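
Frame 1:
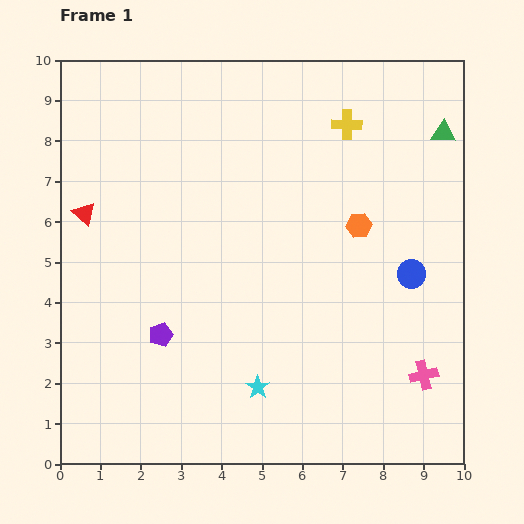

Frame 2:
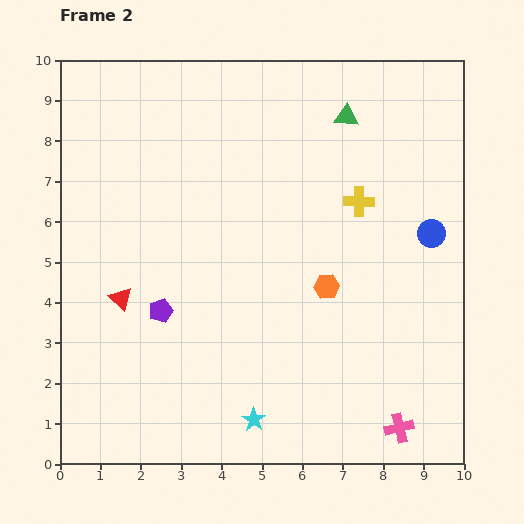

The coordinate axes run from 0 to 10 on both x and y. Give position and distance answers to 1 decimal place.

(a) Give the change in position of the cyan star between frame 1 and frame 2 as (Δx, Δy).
(-0.1, -0.8)

The cyan star was at (4.9, 1.9) in frame 1 and (4.8, 1.1) in frame 2.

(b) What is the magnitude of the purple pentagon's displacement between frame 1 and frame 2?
0.6

The purple pentagon moved from (2.5, 3.2) to (2.5, 3.8), a distance of √(0.0² + 0.6²) ≈ 0.6.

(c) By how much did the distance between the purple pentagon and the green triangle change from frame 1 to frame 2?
-2.0

Distance in frame 1: 8.6. Distance in frame 2: 6.6.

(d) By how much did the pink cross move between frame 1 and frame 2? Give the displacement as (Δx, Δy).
(-0.6, -1.3)

The pink cross was at (9.0, 2.2) in frame 1 and (8.4, 0.9) in frame 2.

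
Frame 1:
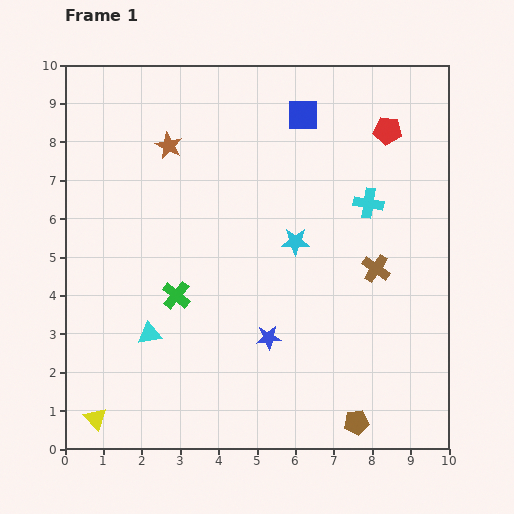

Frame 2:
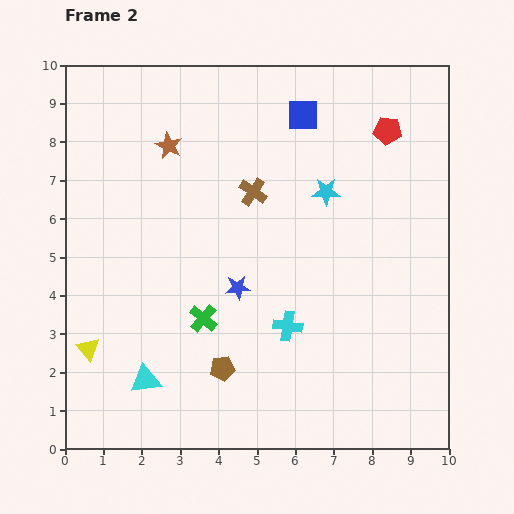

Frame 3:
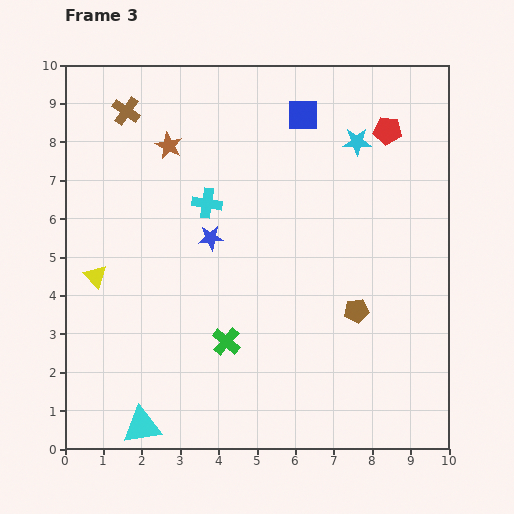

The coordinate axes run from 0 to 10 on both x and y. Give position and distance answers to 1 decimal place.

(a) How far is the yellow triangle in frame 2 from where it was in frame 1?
1.8

The yellow triangle moved from (0.8, 0.8) to (0.6, 2.6), a distance of √(0.2² + 1.8²) ≈ 1.8.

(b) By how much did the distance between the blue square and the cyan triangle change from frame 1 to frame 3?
+2.1

Distance in frame 1: 7.0. Distance in frame 3: 9.1.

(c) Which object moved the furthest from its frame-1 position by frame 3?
the brown cross

(moved 7.7; next 4.2)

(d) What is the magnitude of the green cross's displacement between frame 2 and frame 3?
0.8

The green cross moved from (3.6, 3.4) to (4.2, 2.8), a distance of √(0.6² + 0.6²) ≈ 0.8.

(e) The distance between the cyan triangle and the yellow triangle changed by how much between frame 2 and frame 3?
+2.4

Distance in frame 2: 1.7. Distance in frame 3: 4.1.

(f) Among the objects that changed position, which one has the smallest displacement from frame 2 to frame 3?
the green cross

(moved 0.8)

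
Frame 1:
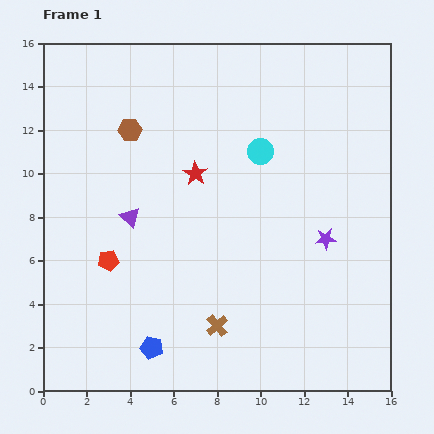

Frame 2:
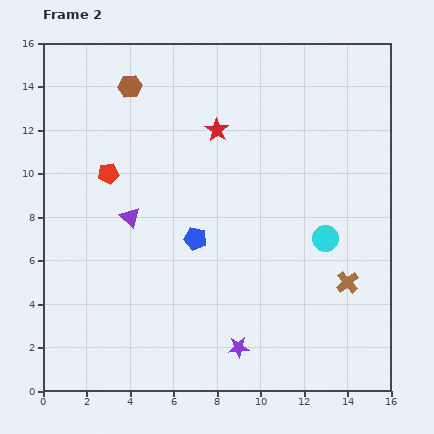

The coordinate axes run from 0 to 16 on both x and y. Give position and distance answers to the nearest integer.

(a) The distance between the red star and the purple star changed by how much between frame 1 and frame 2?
+3

Distance in frame 1: 7. Distance in frame 2: 10.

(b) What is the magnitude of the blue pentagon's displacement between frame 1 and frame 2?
5

The blue pentagon moved from (5, 2) to (7, 7), a distance of √(2² + 5²) ≈ 5.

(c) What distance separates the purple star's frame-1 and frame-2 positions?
6

The purple star moved from (13, 7) to (9, 2), a distance of √(4² + 5²) ≈ 6.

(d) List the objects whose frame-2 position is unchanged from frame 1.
the purple triangle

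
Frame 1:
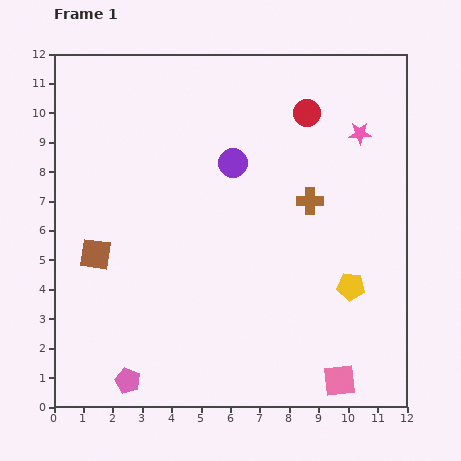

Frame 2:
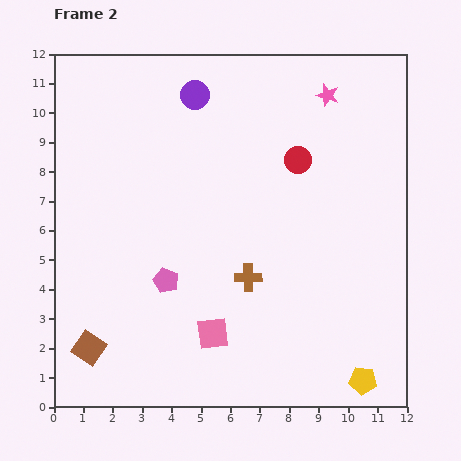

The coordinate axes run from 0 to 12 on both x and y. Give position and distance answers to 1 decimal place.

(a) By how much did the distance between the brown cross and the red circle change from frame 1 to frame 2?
+1.3

Distance in frame 1: 3.0. Distance in frame 2: 4.3.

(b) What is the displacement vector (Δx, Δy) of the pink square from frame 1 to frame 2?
(-4.3, 1.6)

The pink square was at (9.7, 0.9) in frame 1 and (5.4, 2.5) in frame 2.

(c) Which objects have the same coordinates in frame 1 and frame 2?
none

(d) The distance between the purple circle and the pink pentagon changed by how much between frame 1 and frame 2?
-1.8

Distance in frame 1: 8.2. Distance in frame 2: 6.4.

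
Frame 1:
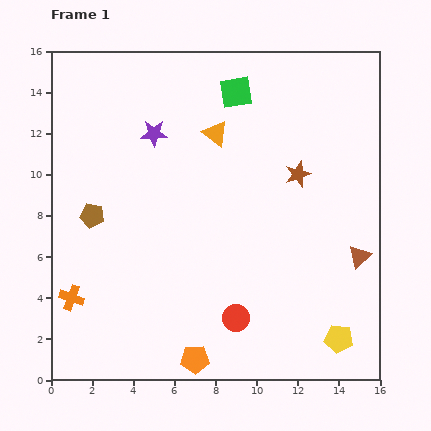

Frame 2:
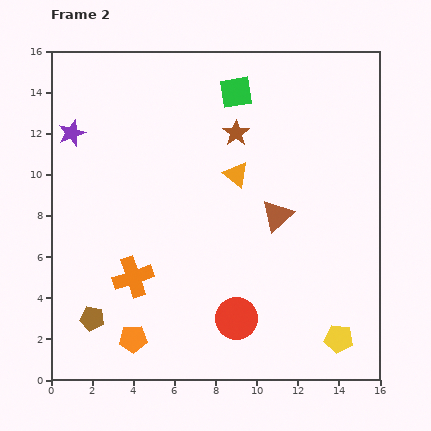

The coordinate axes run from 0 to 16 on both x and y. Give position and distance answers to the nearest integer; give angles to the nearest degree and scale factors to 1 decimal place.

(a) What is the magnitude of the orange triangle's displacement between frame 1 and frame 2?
2

The orange triangle moved from (8, 12) to (9, 10), a distance of √(1² + 2²) ≈ 2.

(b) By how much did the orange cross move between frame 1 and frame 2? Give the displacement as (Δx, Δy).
(3, 1)

The orange cross was at (1, 4) in frame 1 and (4, 5) in frame 2.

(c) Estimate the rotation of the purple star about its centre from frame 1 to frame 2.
19° counter-clockwise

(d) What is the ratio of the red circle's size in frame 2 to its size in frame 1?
1.5×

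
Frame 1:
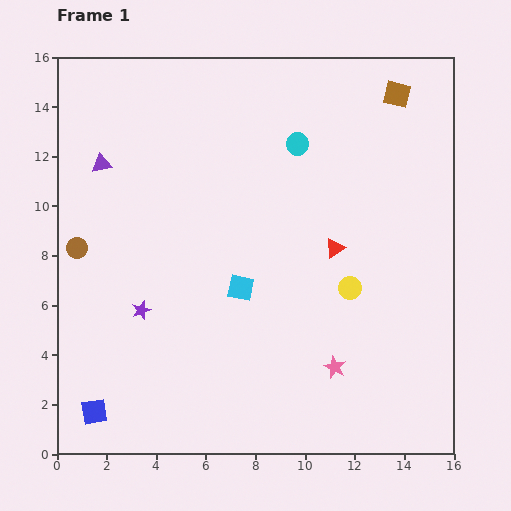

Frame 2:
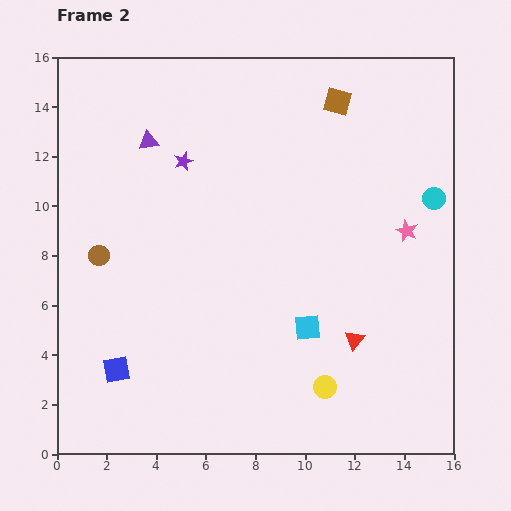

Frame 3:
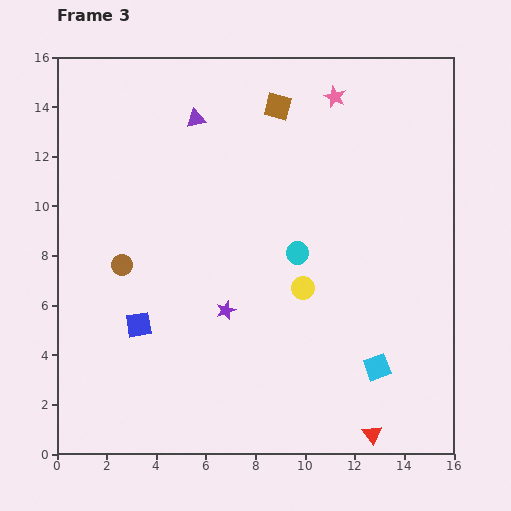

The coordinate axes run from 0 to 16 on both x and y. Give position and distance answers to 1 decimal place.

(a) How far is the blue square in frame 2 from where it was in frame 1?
1.9

The blue square moved from (1.5, 1.7) to (2.4, 3.4), a distance of √(0.9² + 1.7²) ≈ 1.9.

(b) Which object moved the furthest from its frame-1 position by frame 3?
the pink star

(moved 10.9; next 7.6)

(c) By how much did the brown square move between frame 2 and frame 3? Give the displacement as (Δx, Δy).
(-2.4, -0.2)

The brown square was at (11.3, 14.2) in frame 2 and (8.9, 14.0) in frame 3.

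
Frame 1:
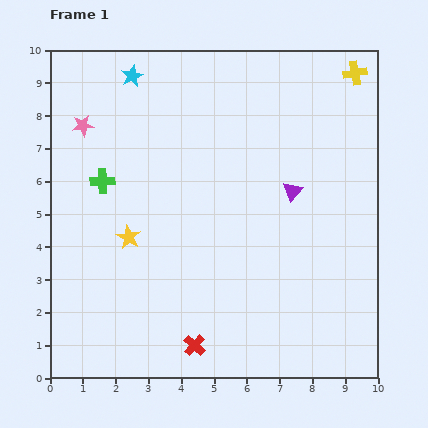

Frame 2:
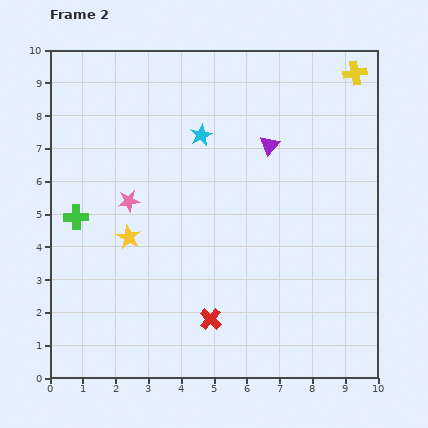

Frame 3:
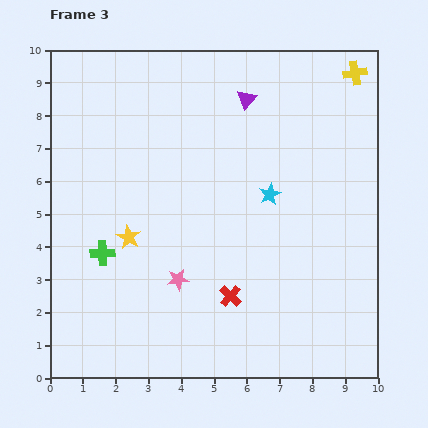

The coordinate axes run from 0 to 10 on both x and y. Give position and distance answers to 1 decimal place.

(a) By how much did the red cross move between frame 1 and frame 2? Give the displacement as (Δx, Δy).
(0.5, 0.8)

The red cross was at (4.4, 1.0) in frame 1 and (4.9, 1.8) in frame 2.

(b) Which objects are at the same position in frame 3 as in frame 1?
the yellow cross, the yellow star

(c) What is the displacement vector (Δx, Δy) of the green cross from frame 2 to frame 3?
(0.8, -1.1)

The green cross was at (0.8, 4.9) in frame 2 and (1.6, 3.8) in frame 3.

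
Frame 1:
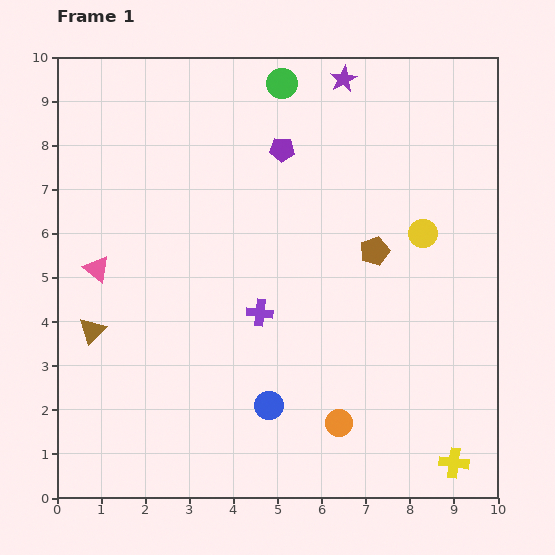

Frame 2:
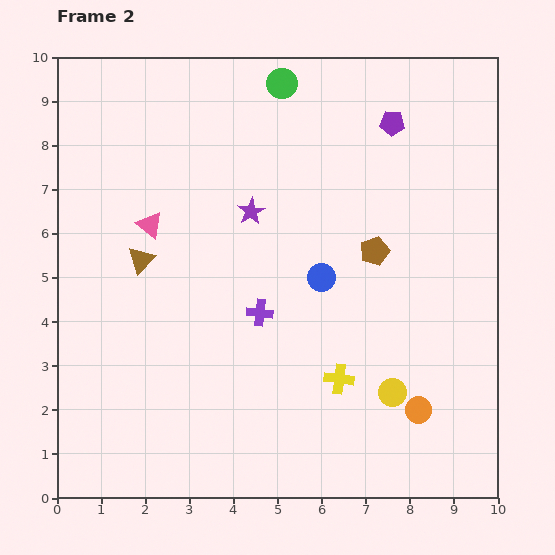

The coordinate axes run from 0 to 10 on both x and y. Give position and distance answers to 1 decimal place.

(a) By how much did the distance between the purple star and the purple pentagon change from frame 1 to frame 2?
+1.7

Distance in frame 1: 2.1. Distance in frame 2: 3.8.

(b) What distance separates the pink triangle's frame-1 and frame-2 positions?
1.6

The pink triangle moved from (0.9, 5.2) to (2.1, 6.2), a distance of √(1.2² + 1.0²) ≈ 1.6.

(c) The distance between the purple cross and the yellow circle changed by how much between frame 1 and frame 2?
-0.6

Distance in frame 1: 4.1. Distance in frame 2: 3.5.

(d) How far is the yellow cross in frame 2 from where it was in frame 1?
3.2

The yellow cross moved from (9.0, 0.8) to (6.4, 2.7), a distance of √(2.6² + 1.9²) ≈ 3.2.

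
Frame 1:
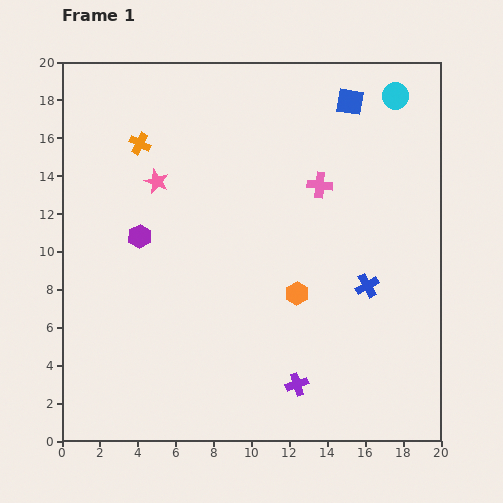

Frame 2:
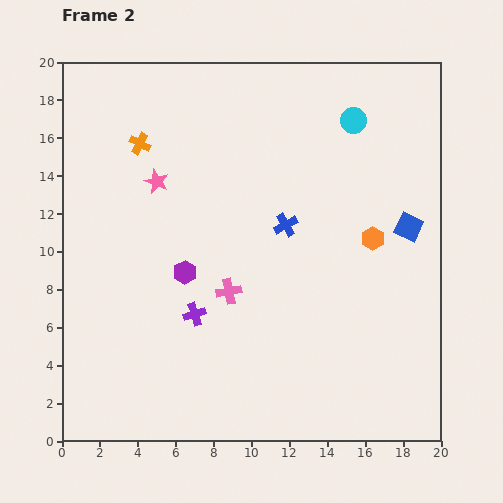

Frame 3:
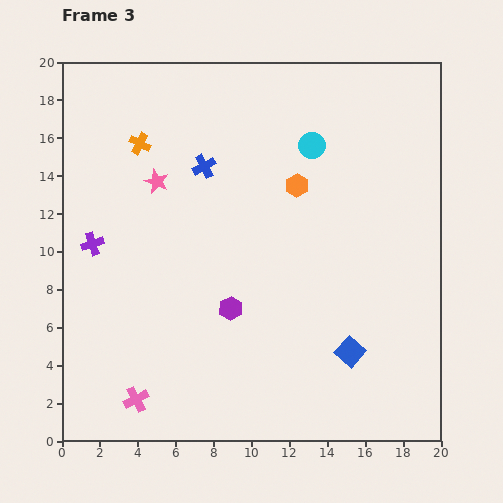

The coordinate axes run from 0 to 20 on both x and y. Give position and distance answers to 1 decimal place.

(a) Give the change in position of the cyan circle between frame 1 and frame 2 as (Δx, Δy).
(-2.2, -1.3)

The cyan circle was at (17.6, 18.2) in frame 1 and (15.4, 16.9) in frame 2.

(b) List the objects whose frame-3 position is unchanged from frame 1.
the orange cross, the pink star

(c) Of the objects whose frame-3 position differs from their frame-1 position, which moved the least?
the cyan circle

(moved 5.1)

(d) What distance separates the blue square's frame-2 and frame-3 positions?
7.3

The blue square moved from (18.3, 11.3) to (15.2, 4.7), a distance of √(3.1² + 6.6²) ≈ 7.3.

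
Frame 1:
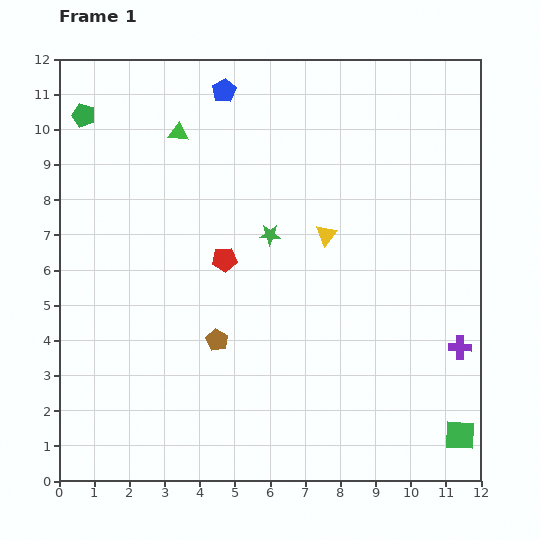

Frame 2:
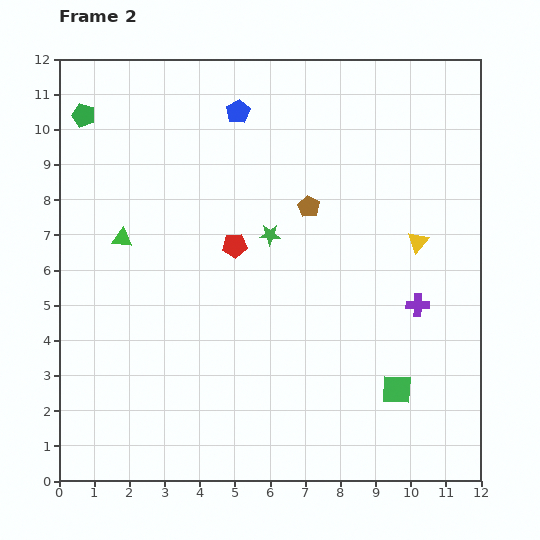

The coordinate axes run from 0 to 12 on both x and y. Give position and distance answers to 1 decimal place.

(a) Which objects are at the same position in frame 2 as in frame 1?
the green pentagon, the green star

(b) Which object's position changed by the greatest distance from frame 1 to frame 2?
the brown pentagon

(moved 4.6; next 3.4)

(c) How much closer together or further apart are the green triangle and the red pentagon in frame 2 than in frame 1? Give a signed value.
-0.6

Distance in frame 1: 3.8. Distance in frame 2: 3.2.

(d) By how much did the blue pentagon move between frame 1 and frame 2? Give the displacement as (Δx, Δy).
(0.4, -0.6)

The blue pentagon was at (4.7, 11.1) in frame 1 and (5.1, 10.5) in frame 2.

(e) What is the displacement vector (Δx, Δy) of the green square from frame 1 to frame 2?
(-1.8, 1.3)

The green square was at (11.4, 1.3) in frame 1 and (9.6, 2.6) in frame 2.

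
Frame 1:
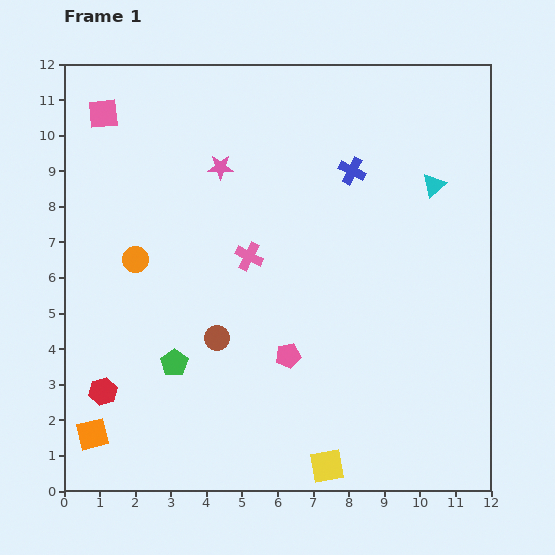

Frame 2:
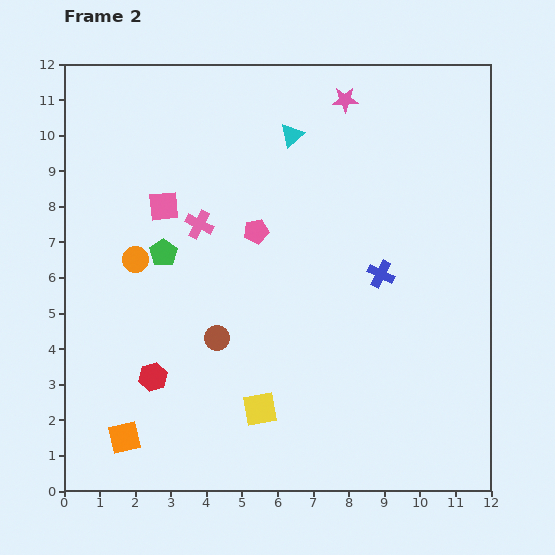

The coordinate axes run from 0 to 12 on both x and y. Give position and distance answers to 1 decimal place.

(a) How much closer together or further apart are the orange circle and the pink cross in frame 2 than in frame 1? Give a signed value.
-1.1

Distance in frame 1: 3.2. Distance in frame 2: 2.1.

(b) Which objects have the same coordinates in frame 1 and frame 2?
the orange circle, the brown circle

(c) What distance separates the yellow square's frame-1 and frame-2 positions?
2.5

The yellow square moved from (7.4, 0.7) to (5.5, 2.3), a distance of √(1.9² + 1.6²) ≈ 2.5.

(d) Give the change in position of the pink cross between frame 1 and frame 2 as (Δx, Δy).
(-1.4, 0.9)

The pink cross was at (5.2, 6.6) in frame 1 and (3.8, 7.5) in frame 2.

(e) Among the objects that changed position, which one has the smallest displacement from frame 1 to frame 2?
the orange square

(moved 0.9)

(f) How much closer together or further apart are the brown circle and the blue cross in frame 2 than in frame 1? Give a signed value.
-1.1

Distance in frame 1: 6.0. Distance in frame 2: 4.9.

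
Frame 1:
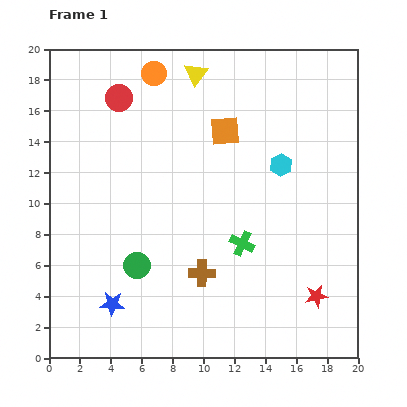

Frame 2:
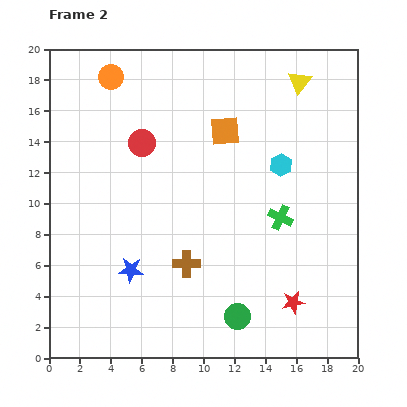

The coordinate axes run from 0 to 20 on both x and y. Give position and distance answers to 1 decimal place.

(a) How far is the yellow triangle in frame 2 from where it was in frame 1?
6.7

The yellow triangle moved from (9.5, 18.4) to (16.2, 17.9), a distance of √(6.7² + 0.5²) ≈ 6.7.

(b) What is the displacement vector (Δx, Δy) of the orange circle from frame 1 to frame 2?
(-2.8, -0.2)

The orange circle was at (6.8, 18.4) in frame 1 and (4.0, 18.2) in frame 2.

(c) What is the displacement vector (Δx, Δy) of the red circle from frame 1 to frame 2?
(1.5, -2.9)

The red circle was at (4.5, 16.8) in frame 1 and (6.0, 13.9) in frame 2.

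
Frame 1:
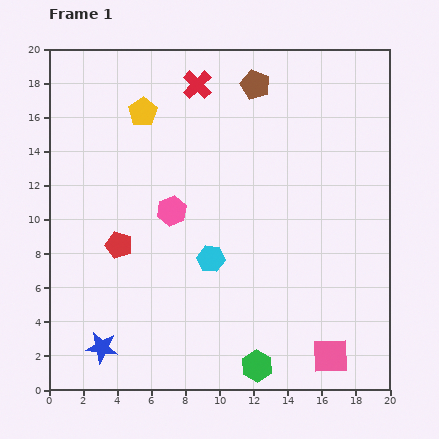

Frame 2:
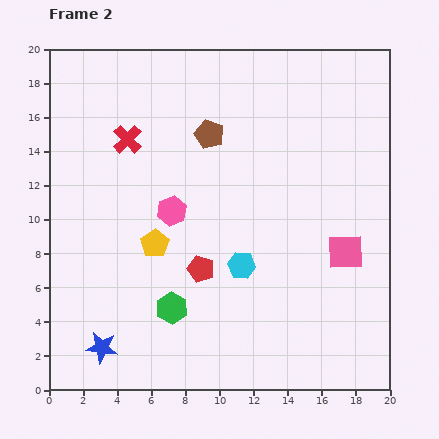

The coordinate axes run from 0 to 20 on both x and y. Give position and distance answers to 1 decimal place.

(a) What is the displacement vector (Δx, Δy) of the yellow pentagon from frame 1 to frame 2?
(0.7, -7.7)

The yellow pentagon was at (5.5, 16.3) in frame 1 and (6.2, 8.6) in frame 2.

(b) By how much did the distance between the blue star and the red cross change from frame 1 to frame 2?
-4.1

Distance in frame 1: 16.4. Distance in frame 2: 12.3.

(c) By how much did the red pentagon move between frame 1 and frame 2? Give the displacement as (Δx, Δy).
(4.8, -1.4)

The red pentagon was at (4.1, 8.5) in frame 1 and (8.9, 7.1) in frame 2.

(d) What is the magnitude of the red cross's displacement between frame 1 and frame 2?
5.2

The red cross moved from (8.7, 17.9) to (4.6, 14.7), a distance of √(4.1² + 3.2²) ≈ 5.2.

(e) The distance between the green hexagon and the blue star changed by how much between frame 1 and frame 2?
-4.5

Distance in frame 1: 9.2. Distance in frame 2: 4.7.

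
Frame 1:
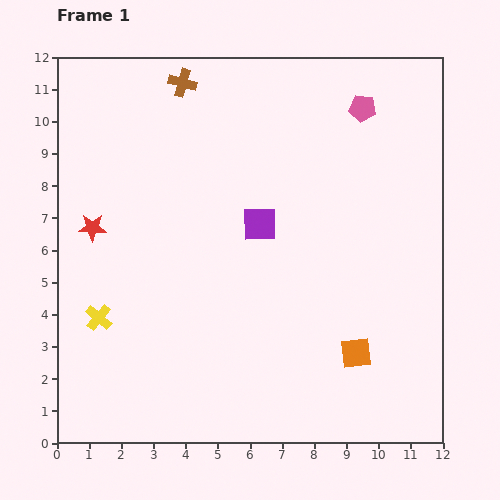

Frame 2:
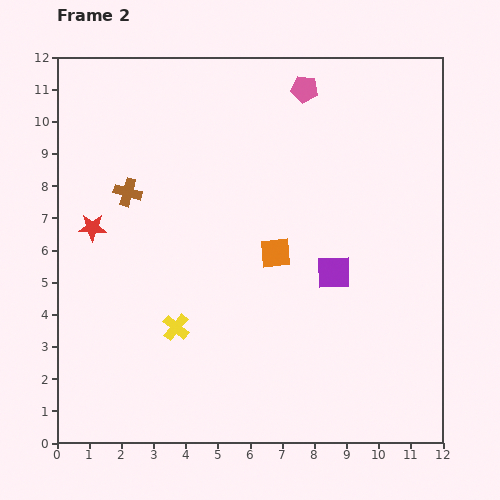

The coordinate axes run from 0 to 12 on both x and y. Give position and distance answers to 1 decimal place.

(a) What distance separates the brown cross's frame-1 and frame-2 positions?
3.8

The brown cross moved from (3.9, 11.2) to (2.2, 7.8), a distance of √(1.7² + 3.4²) ≈ 3.8.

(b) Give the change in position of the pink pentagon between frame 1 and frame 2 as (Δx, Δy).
(-1.8, 0.6)

The pink pentagon was at (9.5, 10.4) in frame 1 and (7.7, 11.0) in frame 2.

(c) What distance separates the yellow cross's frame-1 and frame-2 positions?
2.4

The yellow cross moved from (1.3, 3.9) to (3.7, 3.6), a distance of √(2.4² + 0.3²) ≈ 2.4.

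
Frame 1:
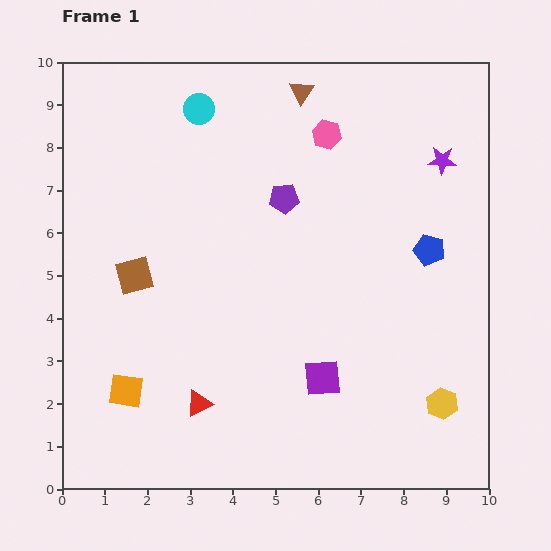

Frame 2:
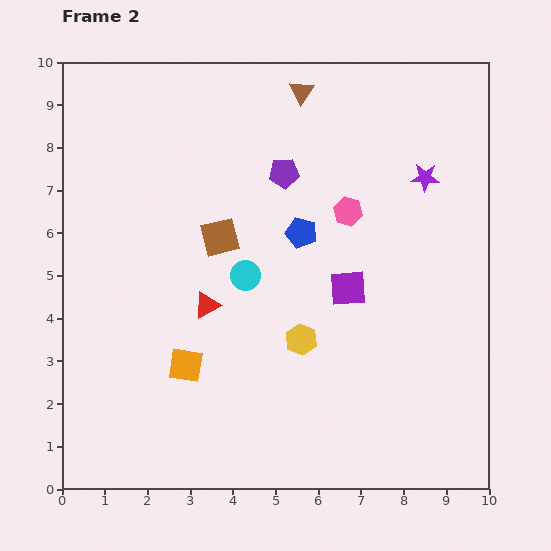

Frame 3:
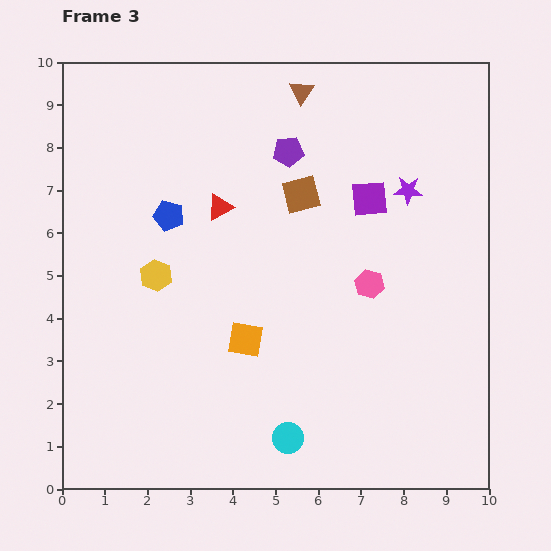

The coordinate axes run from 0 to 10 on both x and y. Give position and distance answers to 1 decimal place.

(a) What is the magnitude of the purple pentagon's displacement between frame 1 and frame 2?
0.6

The purple pentagon moved from (5.2, 6.8) to (5.2, 7.4), a distance of √(0.0² + 0.6²) ≈ 0.6.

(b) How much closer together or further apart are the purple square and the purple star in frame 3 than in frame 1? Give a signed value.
-4.9

Distance in frame 1: 5.8. Distance in frame 3: 0.9.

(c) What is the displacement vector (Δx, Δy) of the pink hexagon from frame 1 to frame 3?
(1.0, -3.5)

The pink hexagon was at (6.2, 8.3) in frame 1 and (7.2, 4.8) in frame 3.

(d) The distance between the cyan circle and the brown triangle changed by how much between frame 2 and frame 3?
+3.6

Distance in frame 2: 4.5. Distance in frame 3: 8.1.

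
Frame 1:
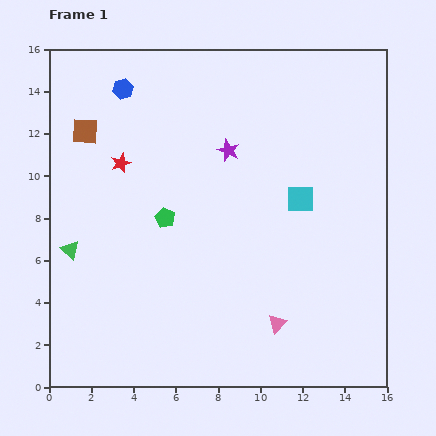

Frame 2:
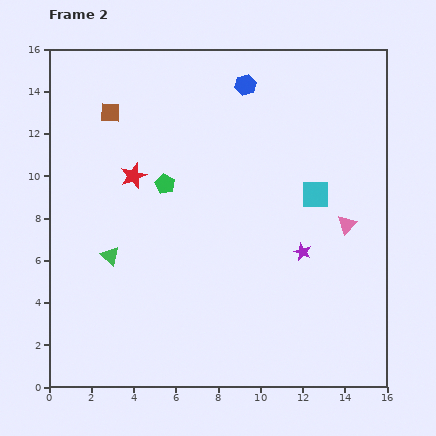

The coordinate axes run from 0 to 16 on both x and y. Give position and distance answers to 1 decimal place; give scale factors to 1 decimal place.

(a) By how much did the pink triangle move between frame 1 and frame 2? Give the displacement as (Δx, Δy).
(3.3, 4.7)

The pink triangle was at (10.8, 3.0) in frame 1 and (14.1, 7.7) in frame 2.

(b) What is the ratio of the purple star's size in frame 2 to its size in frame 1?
0.8×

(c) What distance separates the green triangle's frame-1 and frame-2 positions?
1.9

The green triangle moved from (1.0, 6.5) to (2.9, 6.2), a distance of √(1.9² + 0.3²) ≈ 1.9.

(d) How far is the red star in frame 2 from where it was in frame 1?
0.8

The red star moved from (3.4, 10.6) to (4.0, 10.0), a distance of √(0.6² + 0.6²) ≈ 0.8.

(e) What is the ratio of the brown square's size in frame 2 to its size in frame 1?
0.7×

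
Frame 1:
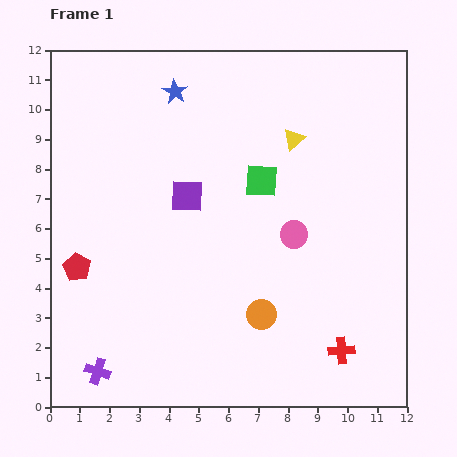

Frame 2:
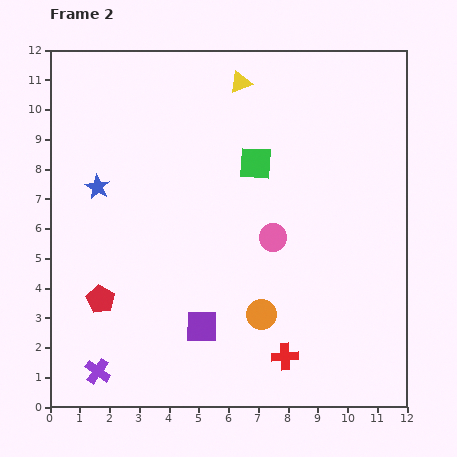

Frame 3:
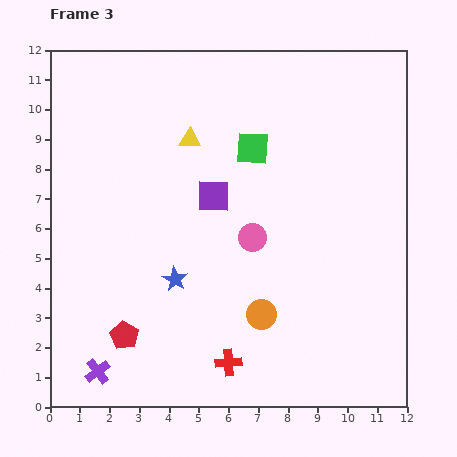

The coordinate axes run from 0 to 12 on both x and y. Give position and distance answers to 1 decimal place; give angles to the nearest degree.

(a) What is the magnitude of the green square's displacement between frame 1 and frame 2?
0.6

The green square moved from (7.1, 7.6) to (6.9, 8.2), a distance of √(0.2² + 0.6²) ≈ 0.6.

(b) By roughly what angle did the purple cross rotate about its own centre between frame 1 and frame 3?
35° clockwise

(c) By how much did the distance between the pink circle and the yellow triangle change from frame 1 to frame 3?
+0.7

Distance in frame 1: 3.2. Distance in frame 3: 3.9.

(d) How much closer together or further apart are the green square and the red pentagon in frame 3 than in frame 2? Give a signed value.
+0.7

Distance in frame 2: 6.9. Distance in frame 3: 7.6.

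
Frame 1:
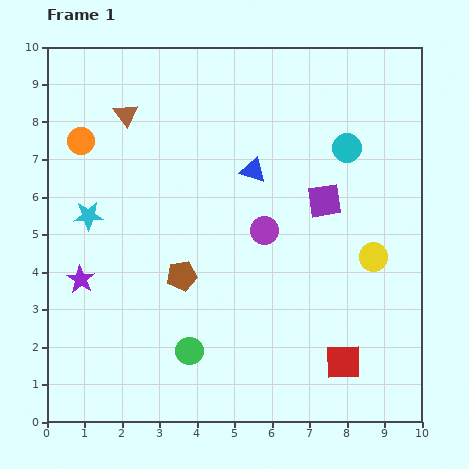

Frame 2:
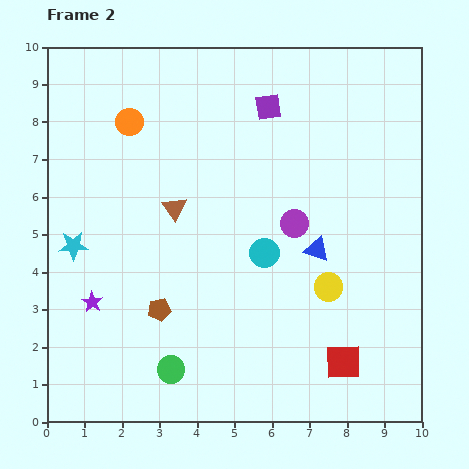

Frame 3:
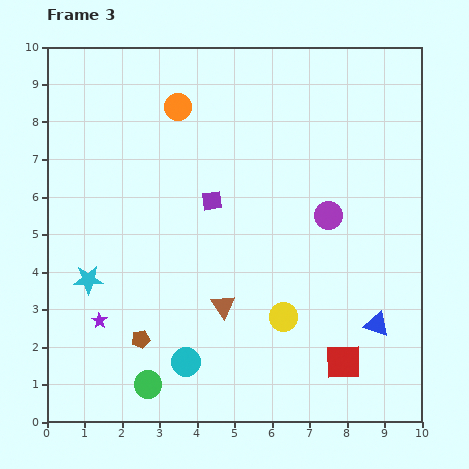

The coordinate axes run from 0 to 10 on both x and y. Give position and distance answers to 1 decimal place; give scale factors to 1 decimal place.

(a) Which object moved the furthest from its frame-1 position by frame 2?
the cyan circle

(moved 3.6; next 2.9)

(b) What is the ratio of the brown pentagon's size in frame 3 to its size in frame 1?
0.6×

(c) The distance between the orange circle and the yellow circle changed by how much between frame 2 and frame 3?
-0.6

Distance in frame 2: 6.9. Distance in frame 3: 6.3.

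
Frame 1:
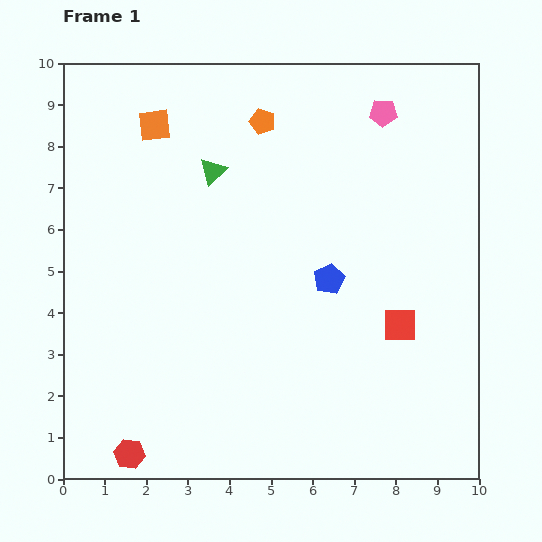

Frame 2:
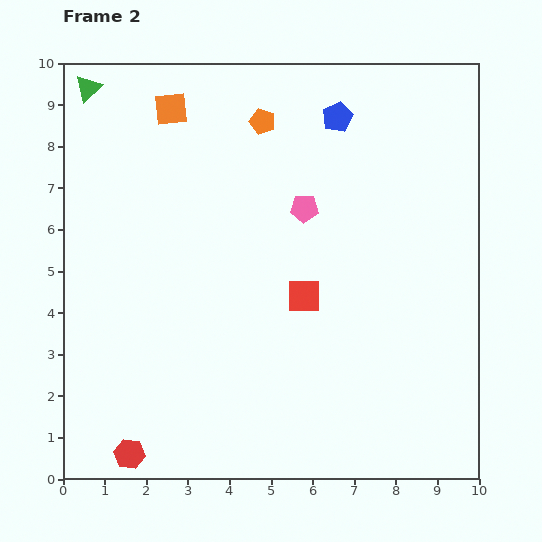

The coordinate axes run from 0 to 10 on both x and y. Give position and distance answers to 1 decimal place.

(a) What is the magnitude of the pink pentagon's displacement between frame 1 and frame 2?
3.0

The pink pentagon moved from (7.7, 8.8) to (5.8, 6.5), a distance of √(1.9² + 2.3²) ≈ 3.0.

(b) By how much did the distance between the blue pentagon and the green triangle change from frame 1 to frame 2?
+2.2

Distance in frame 1: 3.8. Distance in frame 2: 6.0.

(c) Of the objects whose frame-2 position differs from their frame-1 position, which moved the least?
the orange square

(moved 0.6)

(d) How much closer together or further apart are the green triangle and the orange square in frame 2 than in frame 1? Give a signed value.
+0.3

Distance in frame 1: 1.8. Distance in frame 2: 2.1.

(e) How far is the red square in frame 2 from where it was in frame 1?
2.4

The red square moved from (8.1, 3.7) to (5.8, 4.4), a distance of √(2.3² + 0.7²) ≈ 2.4.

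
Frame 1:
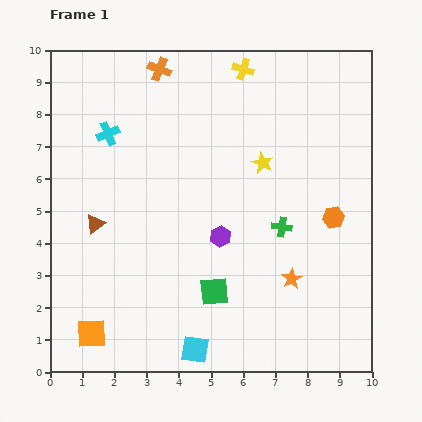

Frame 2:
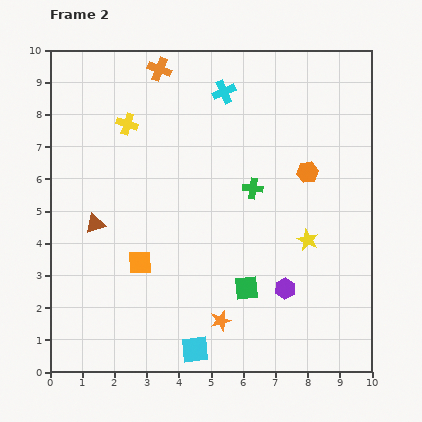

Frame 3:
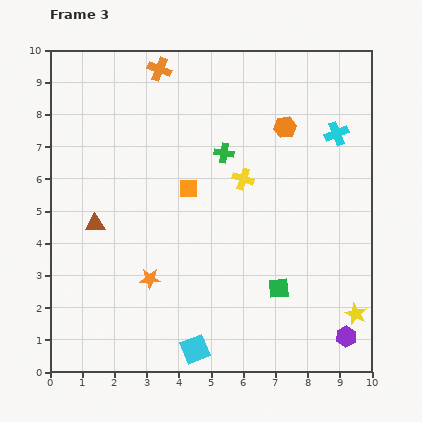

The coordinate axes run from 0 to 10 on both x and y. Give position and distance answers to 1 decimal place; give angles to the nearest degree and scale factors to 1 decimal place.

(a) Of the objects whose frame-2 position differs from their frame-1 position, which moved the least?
the green square

(moved 1.0)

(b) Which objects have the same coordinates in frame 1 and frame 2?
the cyan square, the brown triangle, the orange cross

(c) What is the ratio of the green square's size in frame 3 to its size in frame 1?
0.7×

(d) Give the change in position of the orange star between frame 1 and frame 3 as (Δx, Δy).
(-4.4, 0.0)

The orange star was at (7.5, 2.9) in frame 1 and (3.1, 2.9) in frame 3.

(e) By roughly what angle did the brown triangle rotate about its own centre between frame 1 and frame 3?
35° clockwise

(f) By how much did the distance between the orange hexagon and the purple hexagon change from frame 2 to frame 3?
+3.1

Distance in frame 2: 3.7. Distance in frame 3: 6.8.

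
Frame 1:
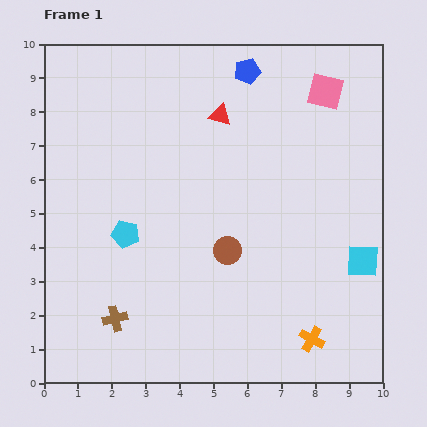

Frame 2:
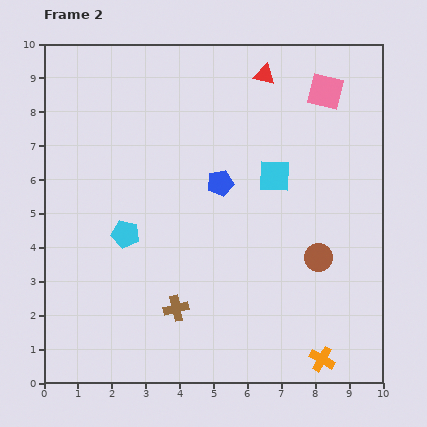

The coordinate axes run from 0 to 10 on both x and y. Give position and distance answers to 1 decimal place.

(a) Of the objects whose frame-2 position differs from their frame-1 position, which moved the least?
the orange cross

(moved 0.7)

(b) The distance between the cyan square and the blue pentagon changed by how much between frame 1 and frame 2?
-5.0

Distance in frame 1: 6.6. Distance in frame 2: 1.6.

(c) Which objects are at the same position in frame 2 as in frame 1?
the cyan pentagon, the pink square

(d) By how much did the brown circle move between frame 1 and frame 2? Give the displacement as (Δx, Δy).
(2.7, -0.2)

The brown circle was at (5.4, 3.9) in frame 1 and (8.1, 3.7) in frame 2.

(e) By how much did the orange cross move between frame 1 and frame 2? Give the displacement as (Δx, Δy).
(0.3, -0.6)

The orange cross was at (7.9, 1.3) in frame 1 and (8.2, 0.7) in frame 2.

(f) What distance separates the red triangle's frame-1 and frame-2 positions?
1.8

The red triangle moved from (5.2, 7.9) to (6.5, 9.1), a distance of √(1.3² + 1.2²) ≈ 1.8.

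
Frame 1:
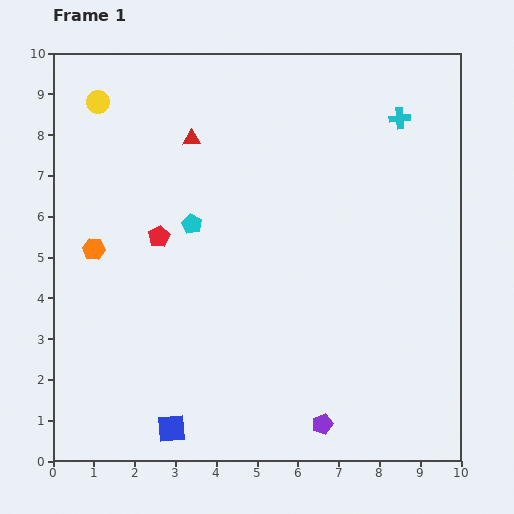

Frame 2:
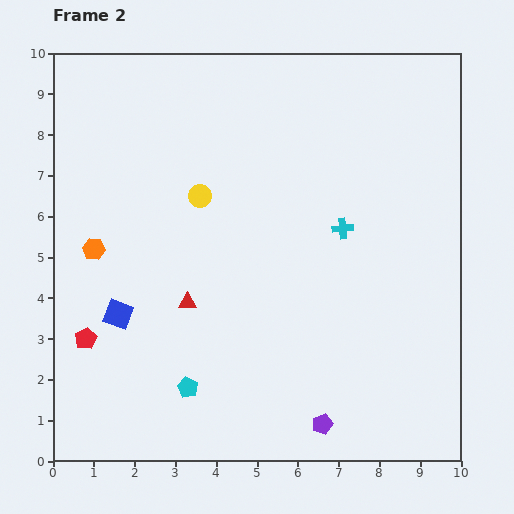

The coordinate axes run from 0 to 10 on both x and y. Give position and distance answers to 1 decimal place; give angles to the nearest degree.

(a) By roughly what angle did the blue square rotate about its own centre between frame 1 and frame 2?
26° clockwise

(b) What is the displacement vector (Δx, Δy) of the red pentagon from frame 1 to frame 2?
(-1.8, -2.5)

The red pentagon was at (2.6, 5.5) in frame 1 and (0.8, 3.0) in frame 2.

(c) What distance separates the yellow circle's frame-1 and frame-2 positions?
3.4

The yellow circle moved from (1.1, 8.8) to (3.6, 6.5), a distance of √(2.5² + 2.3²) ≈ 3.4.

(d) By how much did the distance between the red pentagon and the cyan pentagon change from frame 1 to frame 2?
+1.9

Distance in frame 1: 0.9. Distance in frame 2: 2.8.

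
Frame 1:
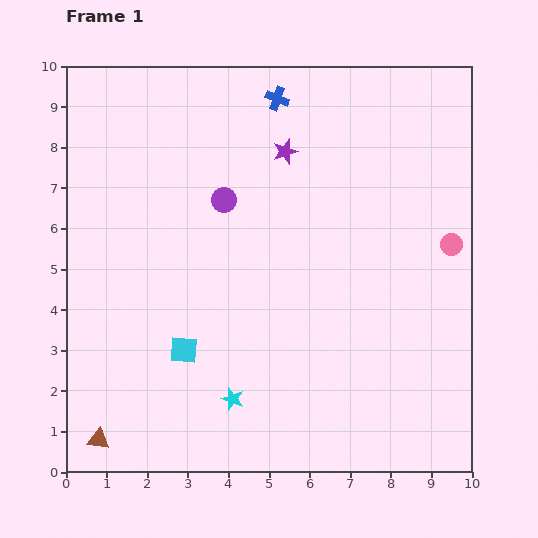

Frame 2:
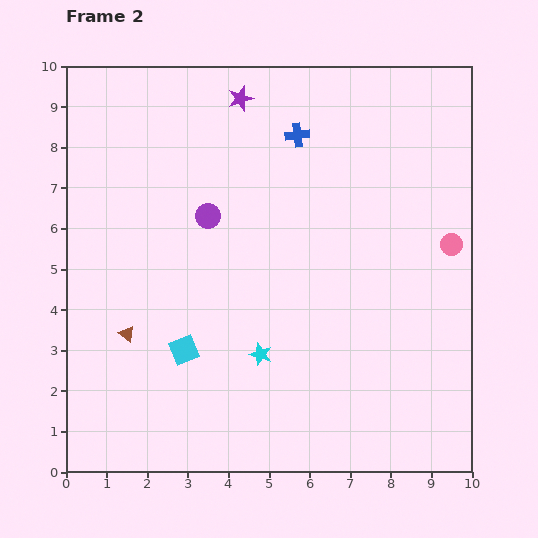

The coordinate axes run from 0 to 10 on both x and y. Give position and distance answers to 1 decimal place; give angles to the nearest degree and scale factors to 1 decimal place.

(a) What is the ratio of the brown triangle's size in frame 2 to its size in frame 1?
0.7×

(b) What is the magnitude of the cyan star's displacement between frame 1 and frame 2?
1.3

The cyan star moved from (4.1, 1.8) to (4.8, 2.9), a distance of √(0.7² + 1.1²) ≈ 1.3.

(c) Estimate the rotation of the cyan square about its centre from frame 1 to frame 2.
27° counter-clockwise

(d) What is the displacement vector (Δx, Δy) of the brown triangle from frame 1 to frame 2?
(0.7, 2.6)

The brown triangle was at (0.8, 0.8) in frame 1 and (1.5, 3.4) in frame 2.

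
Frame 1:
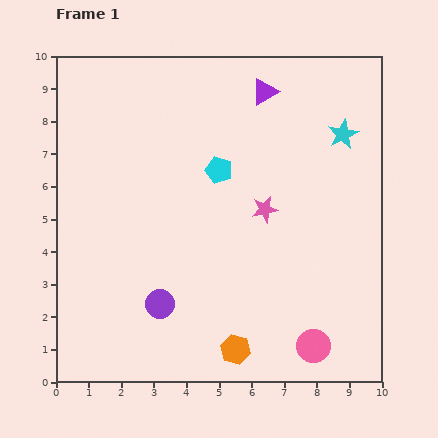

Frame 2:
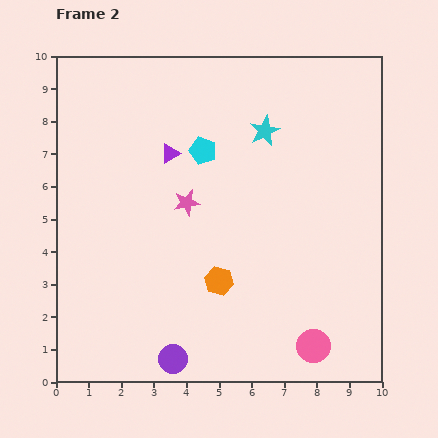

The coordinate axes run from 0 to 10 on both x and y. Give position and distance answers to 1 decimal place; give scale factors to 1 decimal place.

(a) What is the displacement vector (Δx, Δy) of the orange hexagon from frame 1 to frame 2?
(-0.5, 2.1)

The orange hexagon was at (5.5, 1.0) in frame 1 and (5.0, 3.1) in frame 2.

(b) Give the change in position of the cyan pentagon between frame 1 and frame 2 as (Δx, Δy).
(-0.5, 0.6)

The cyan pentagon was at (5.0, 6.5) in frame 1 and (4.5, 7.1) in frame 2.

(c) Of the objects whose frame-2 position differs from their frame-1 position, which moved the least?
the cyan pentagon

(moved 0.8)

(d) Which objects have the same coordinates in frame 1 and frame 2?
the pink circle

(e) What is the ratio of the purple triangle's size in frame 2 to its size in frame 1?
0.7×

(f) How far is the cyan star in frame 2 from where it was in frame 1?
2.4

The cyan star moved from (8.8, 7.6) to (6.4, 7.7), a distance of √(2.4² + 0.1²) ≈ 2.4.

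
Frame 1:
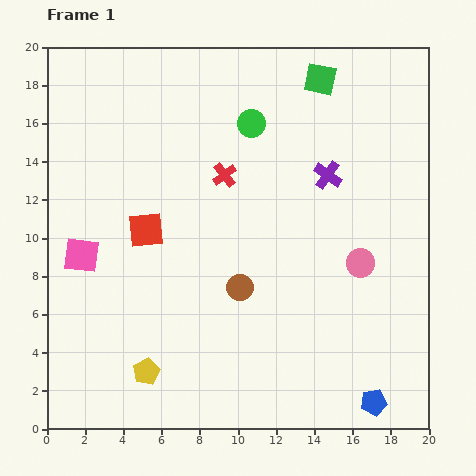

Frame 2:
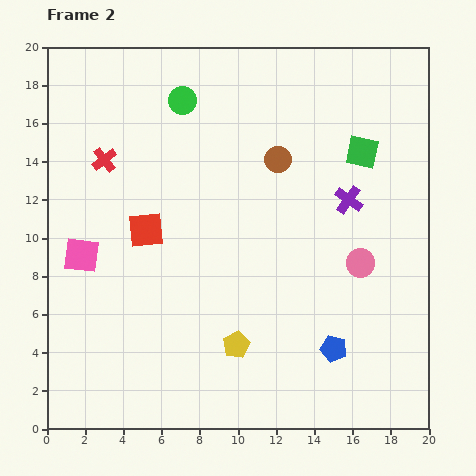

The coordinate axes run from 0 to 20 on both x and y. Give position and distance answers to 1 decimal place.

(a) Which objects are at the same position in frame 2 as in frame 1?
the pink square, the pink circle, the red square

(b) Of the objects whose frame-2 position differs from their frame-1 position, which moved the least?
the purple cross

(moved 1.7)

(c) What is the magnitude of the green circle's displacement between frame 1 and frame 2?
3.8

The green circle moved from (10.7, 16.0) to (7.1, 17.2), a distance of √(3.6² + 1.2²) ≈ 3.8.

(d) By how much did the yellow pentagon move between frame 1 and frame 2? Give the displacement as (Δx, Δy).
(4.7, 1.4)

The yellow pentagon was at (5.2, 3.0) in frame 1 and (9.9, 4.4) in frame 2.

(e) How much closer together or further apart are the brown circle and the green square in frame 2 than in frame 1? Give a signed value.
-7.3

Distance in frame 1: 11.7. Distance in frame 2: 4.4.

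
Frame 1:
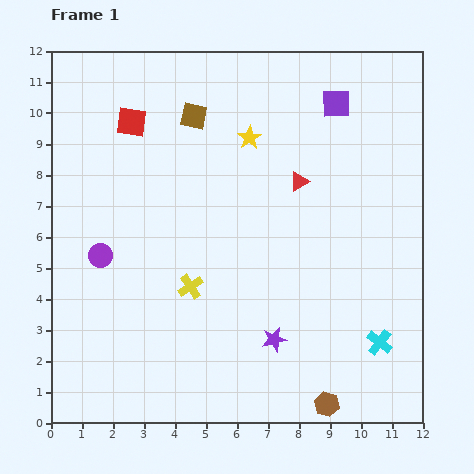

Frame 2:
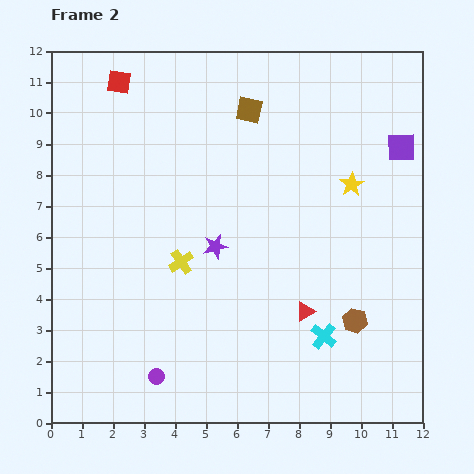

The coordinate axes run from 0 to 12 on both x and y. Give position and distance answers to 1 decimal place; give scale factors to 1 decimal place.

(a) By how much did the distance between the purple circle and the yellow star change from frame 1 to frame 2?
+2.7

Distance in frame 1: 6.1. Distance in frame 2: 8.8.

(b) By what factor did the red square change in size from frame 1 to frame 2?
0.8×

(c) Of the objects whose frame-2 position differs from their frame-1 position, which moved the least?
the yellow cross

(moved 0.9)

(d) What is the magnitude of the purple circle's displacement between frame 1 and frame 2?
4.3

The purple circle moved from (1.6, 5.4) to (3.4, 1.5), a distance of √(1.8² + 3.9²) ≈ 4.3.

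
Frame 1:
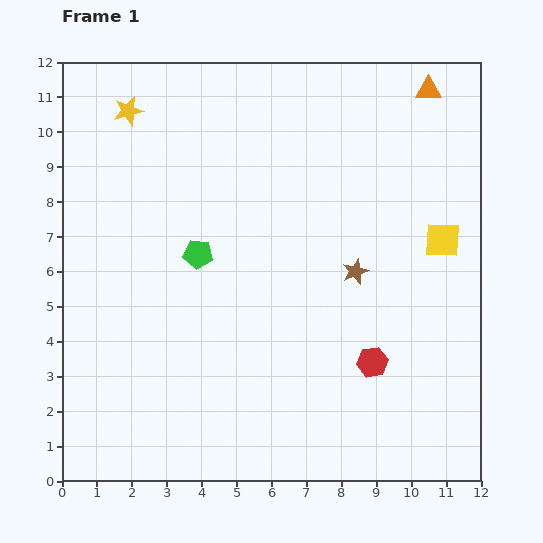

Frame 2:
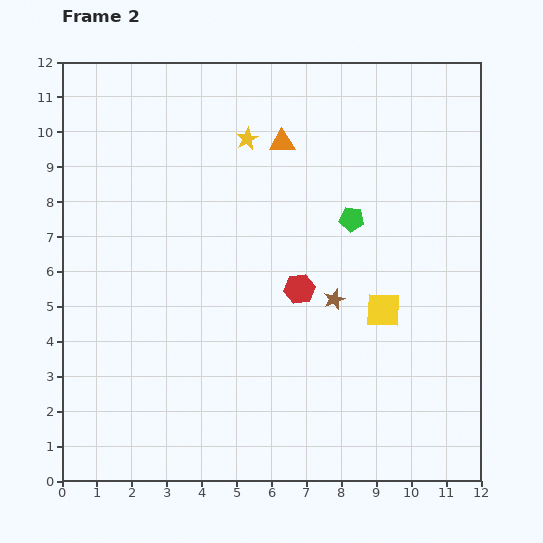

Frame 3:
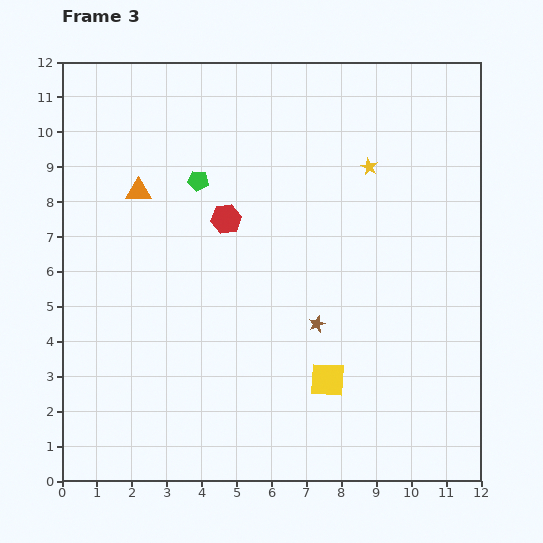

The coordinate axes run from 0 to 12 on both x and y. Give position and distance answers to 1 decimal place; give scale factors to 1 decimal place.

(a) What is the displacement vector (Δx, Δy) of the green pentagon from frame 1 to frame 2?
(4.4, 1.0)

The green pentagon was at (3.9, 6.5) in frame 1 and (8.3, 7.5) in frame 2.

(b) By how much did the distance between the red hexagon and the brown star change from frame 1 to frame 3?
+1.4

Distance in frame 1: 2.6. Distance in frame 3: 4.0.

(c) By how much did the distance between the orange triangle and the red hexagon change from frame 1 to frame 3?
-5.4

Distance in frame 1: 8.0. Distance in frame 3: 2.6.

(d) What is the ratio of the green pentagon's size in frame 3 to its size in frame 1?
0.7×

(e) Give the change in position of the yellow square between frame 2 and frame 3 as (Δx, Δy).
(-1.6, -2.0)

The yellow square was at (9.2, 4.9) in frame 2 and (7.6, 2.9) in frame 3.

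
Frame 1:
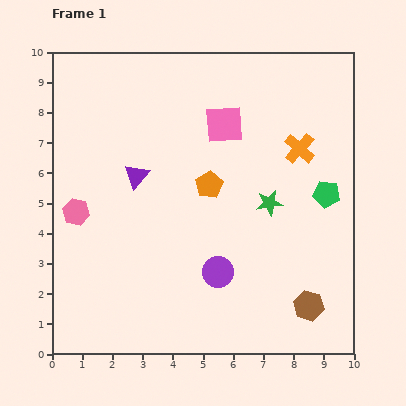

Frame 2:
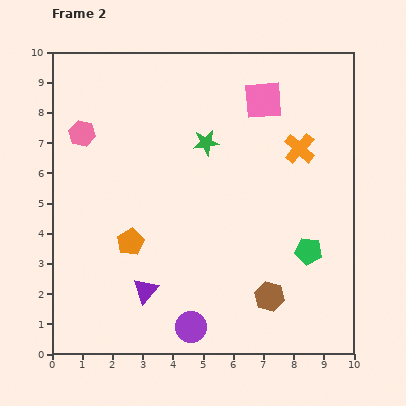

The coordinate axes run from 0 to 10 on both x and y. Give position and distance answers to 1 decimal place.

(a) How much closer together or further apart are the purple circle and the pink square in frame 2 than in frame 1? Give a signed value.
+3.0

Distance in frame 1: 4.9. Distance in frame 2: 7.9.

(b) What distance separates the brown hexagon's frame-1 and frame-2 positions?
1.3

The brown hexagon moved from (8.5, 1.6) to (7.2, 1.9), a distance of √(1.3² + 0.3²) ≈ 1.3.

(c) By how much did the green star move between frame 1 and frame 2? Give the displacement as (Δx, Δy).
(-2.1, 2.0)

The green star was at (7.2, 5.0) in frame 1 and (5.1, 7.0) in frame 2.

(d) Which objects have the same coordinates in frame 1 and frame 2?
the orange cross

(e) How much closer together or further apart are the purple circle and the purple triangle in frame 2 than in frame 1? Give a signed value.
-2.3

Distance in frame 1: 4.2. Distance in frame 2: 1.9.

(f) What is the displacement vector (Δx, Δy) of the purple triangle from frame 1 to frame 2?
(0.3, -3.8)

The purple triangle was at (2.8, 5.9) in frame 1 and (3.1, 2.1) in frame 2.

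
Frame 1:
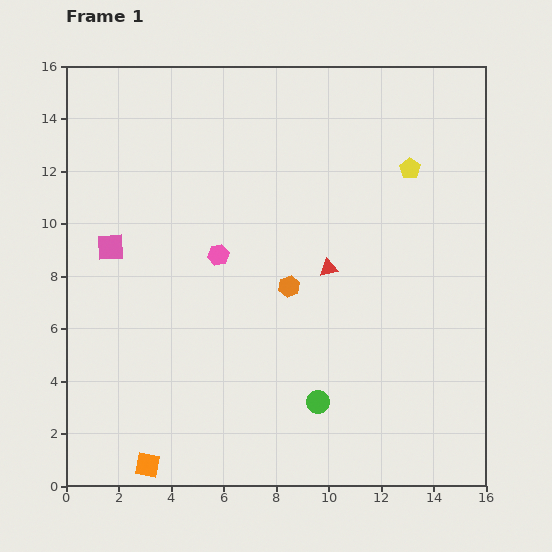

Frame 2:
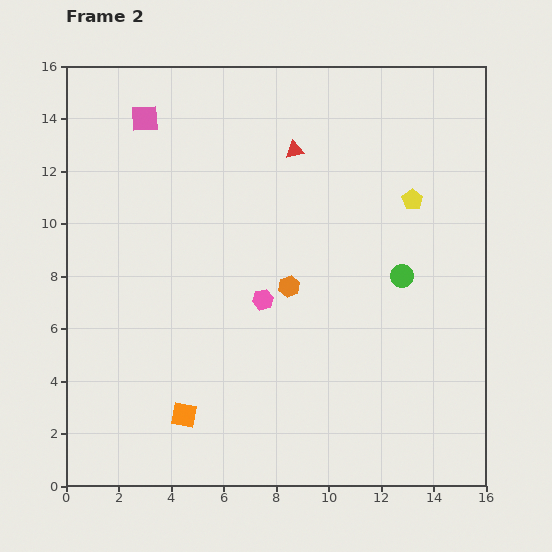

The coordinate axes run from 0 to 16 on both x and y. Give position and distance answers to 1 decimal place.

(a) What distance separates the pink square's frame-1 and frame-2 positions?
5.1

The pink square moved from (1.7, 9.1) to (3.0, 14.0), a distance of √(1.3² + 4.9²) ≈ 5.1.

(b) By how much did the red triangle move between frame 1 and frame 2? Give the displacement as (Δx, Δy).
(-1.3, 4.5)

The red triangle was at (10.0, 8.3) in frame 1 and (8.7, 12.8) in frame 2.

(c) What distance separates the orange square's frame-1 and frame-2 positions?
2.4

The orange square moved from (3.1, 0.8) to (4.5, 2.7), a distance of √(1.4² + 1.9²) ≈ 2.4.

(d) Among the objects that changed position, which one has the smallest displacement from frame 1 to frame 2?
the yellow pentagon

(moved 1.2)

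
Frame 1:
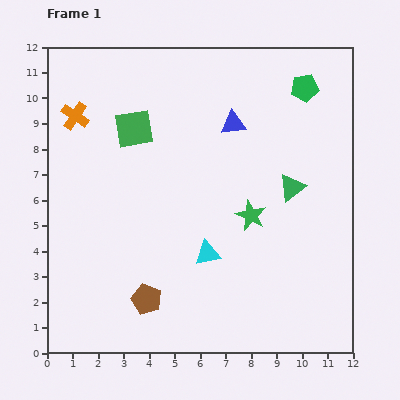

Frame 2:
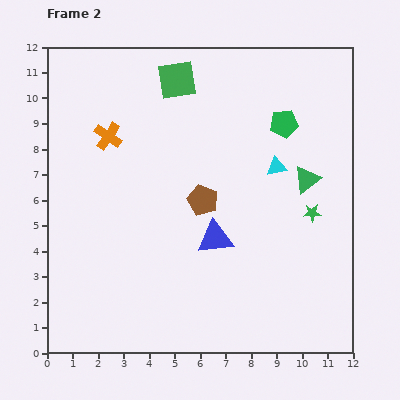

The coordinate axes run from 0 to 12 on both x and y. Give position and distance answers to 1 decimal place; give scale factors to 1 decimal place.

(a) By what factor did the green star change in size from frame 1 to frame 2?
0.6×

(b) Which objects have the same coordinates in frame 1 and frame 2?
none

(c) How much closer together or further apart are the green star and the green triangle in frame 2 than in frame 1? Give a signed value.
-0.6

Distance in frame 1: 1.9. Distance in frame 2: 1.3.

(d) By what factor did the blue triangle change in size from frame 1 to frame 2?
1.4×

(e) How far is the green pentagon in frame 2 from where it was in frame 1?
1.6

The green pentagon moved from (10.1, 10.4) to (9.3, 9.0), a distance of √(0.8² + 1.4²) ≈ 1.6.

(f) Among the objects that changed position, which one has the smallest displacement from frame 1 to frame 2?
the green triangle

(moved 0.7)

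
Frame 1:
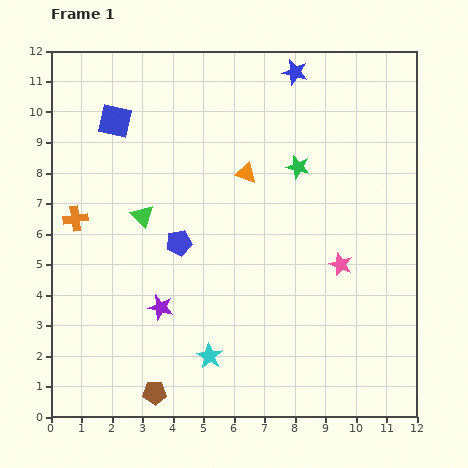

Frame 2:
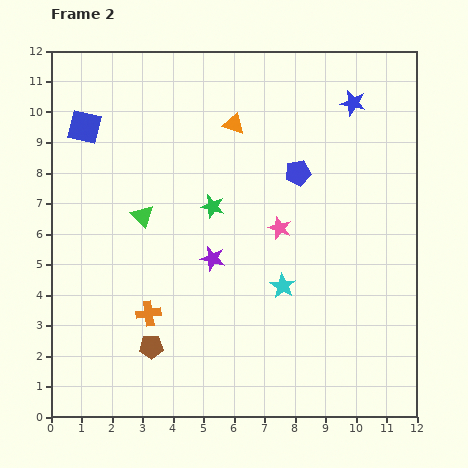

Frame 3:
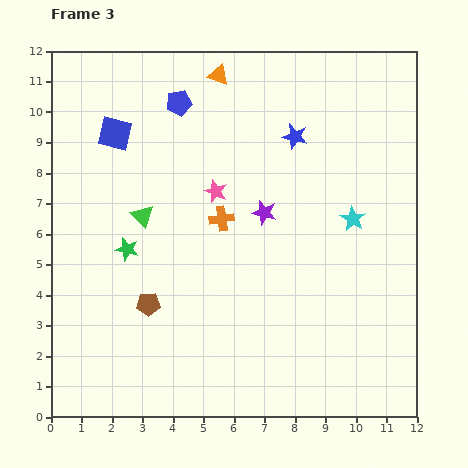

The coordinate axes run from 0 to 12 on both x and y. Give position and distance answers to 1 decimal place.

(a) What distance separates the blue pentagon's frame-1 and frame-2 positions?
4.5

The blue pentagon moved from (4.2, 5.7) to (8.1, 8.0), a distance of √(3.9² + 2.3²) ≈ 4.5.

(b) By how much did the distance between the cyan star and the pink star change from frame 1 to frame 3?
-0.6

Distance in frame 1: 5.2. Distance in frame 3: 4.6.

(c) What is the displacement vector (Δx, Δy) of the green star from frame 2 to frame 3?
(-2.8, -1.4)

The green star was at (5.3, 6.9) in frame 2 and (2.5, 5.5) in frame 3.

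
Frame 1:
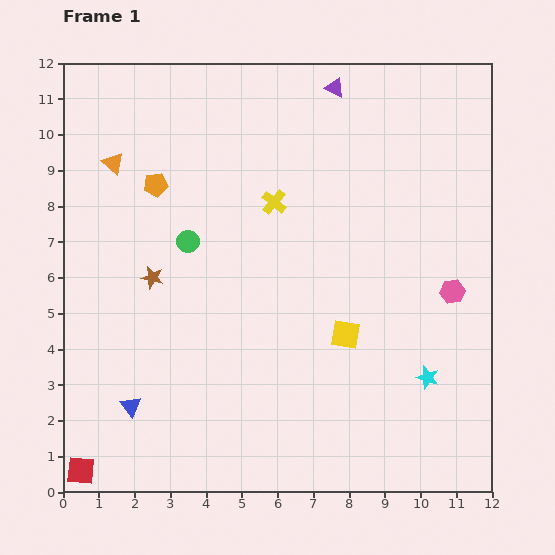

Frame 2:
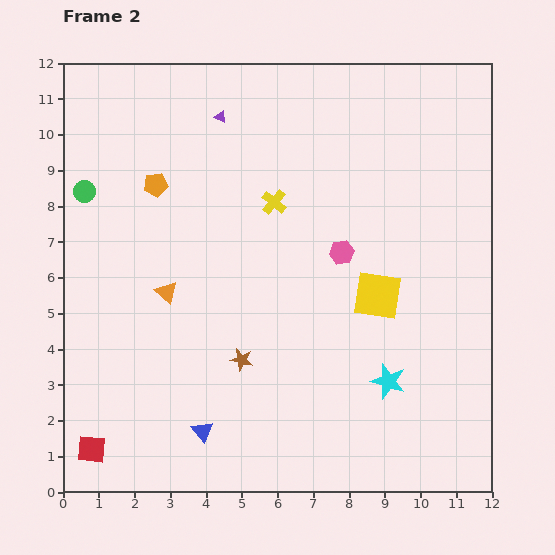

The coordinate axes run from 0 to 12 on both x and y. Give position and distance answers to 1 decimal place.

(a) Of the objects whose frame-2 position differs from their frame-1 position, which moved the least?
the red square

(moved 0.7)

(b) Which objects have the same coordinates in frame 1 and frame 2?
the yellow cross, the orange pentagon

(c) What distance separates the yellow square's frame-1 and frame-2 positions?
1.4

The yellow square moved from (7.9, 4.4) to (8.8, 5.5), a distance of √(0.9² + 1.1²) ≈ 1.4.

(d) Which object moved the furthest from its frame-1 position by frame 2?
the orange triangle

(moved 3.9; next 3.4)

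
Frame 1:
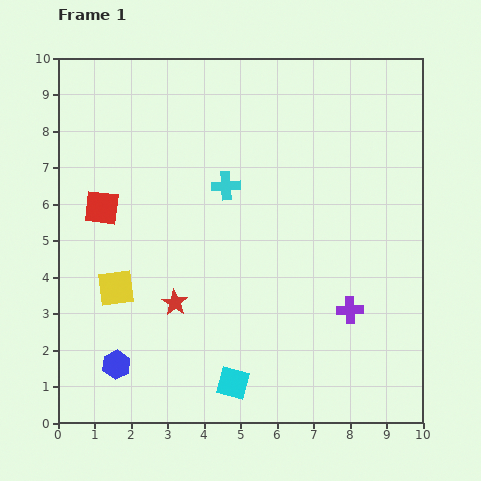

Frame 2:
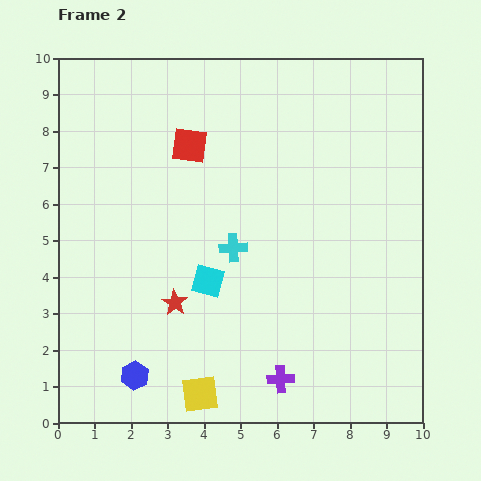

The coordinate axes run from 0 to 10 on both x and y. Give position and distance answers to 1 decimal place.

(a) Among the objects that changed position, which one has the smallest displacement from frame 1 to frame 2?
the blue hexagon

(moved 0.6)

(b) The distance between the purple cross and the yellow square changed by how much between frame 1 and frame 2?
-4.2

Distance in frame 1: 6.4. Distance in frame 2: 2.2.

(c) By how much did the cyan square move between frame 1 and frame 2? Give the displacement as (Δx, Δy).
(-0.7, 2.8)

The cyan square was at (4.8, 1.1) in frame 1 and (4.1, 3.9) in frame 2.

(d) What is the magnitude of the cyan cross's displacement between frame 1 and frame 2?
1.7

The cyan cross moved from (4.6, 6.5) to (4.8, 4.8), a distance of √(0.2² + 1.7²) ≈ 1.7.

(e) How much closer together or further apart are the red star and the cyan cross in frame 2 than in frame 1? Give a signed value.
-1.3

Distance in frame 1: 3.5. Distance in frame 2: 2.2.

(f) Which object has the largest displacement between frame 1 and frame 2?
the yellow square

(moved 3.7; next 2.9)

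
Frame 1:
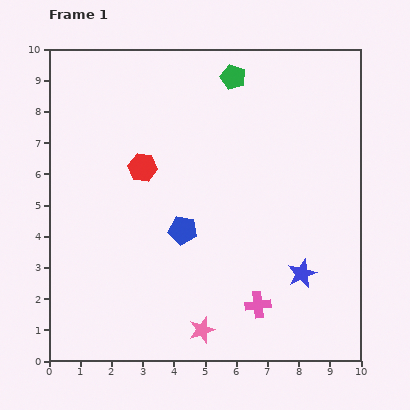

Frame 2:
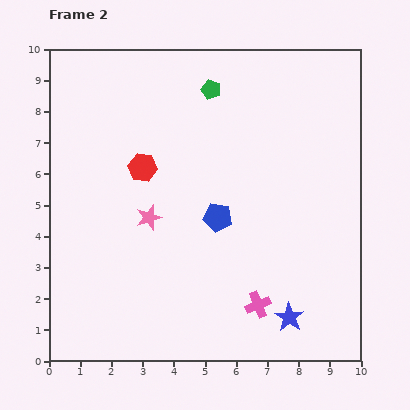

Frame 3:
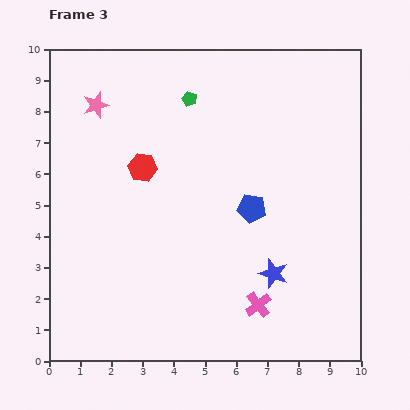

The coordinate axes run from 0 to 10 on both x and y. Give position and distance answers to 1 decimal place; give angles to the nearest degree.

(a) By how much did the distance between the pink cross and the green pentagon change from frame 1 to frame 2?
-0.2

Distance in frame 1: 7.3. Distance in frame 2: 7.1.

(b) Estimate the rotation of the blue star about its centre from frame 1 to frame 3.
31° counter-clockwise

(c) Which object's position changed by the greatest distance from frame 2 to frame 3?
the pink star

(moved 4.0; next 1.5)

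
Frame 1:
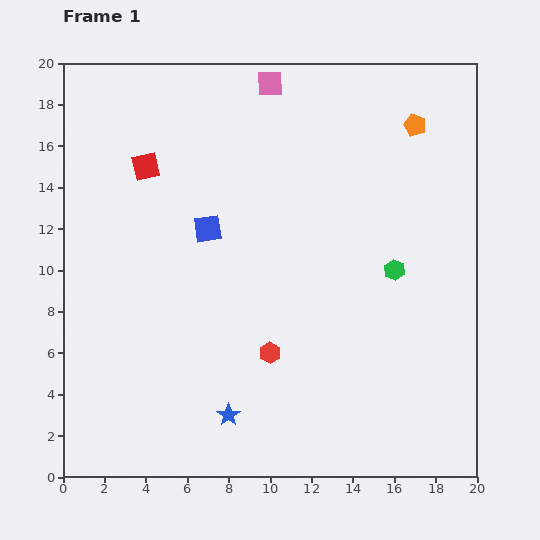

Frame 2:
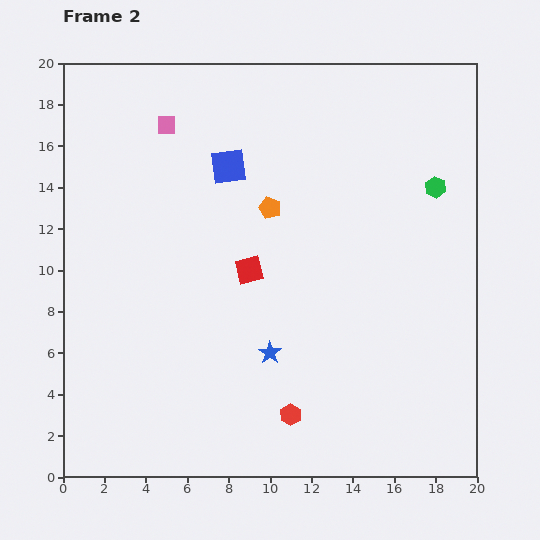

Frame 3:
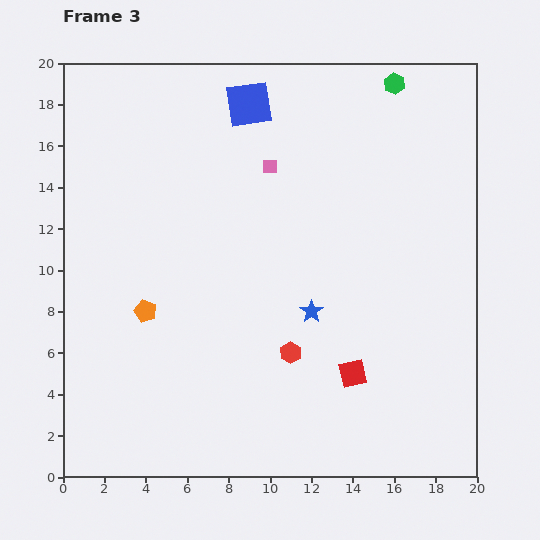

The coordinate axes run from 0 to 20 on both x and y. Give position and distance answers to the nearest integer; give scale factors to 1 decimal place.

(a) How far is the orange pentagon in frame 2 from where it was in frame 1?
8

The orange pentagon moved from (17, 17) to (10, 13), a distance of √(7² + 4²) ≈ 8.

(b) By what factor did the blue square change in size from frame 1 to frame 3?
1.7×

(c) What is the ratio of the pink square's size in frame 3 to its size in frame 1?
0.6×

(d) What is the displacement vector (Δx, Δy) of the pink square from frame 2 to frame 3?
(5, -2)

The pink square was at (5, 17) in frame 2 and (10, 15) in frame 3.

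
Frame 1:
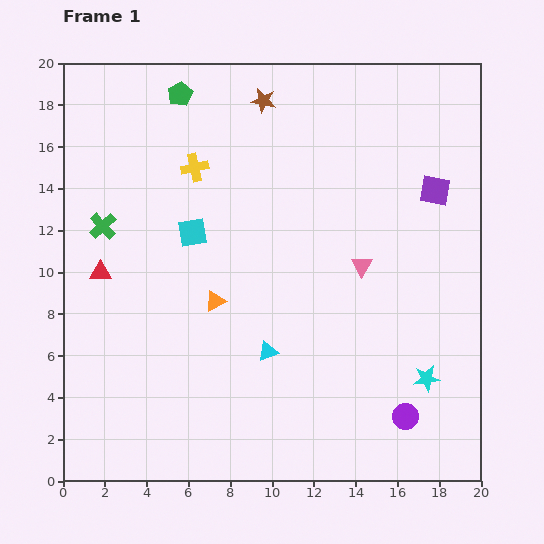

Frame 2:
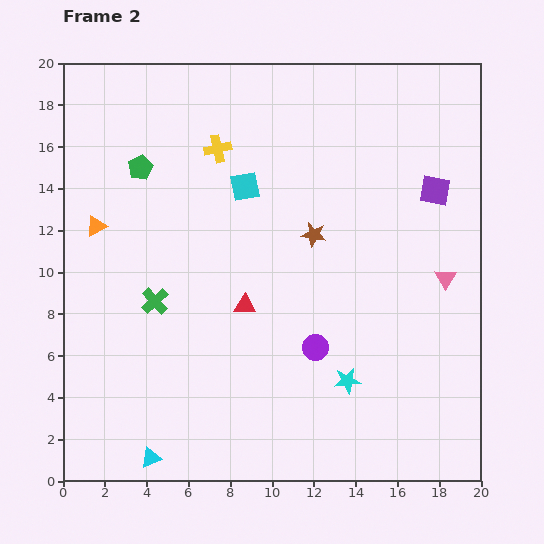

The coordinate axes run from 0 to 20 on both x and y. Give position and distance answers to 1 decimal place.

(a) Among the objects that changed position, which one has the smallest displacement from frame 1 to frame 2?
the yellow cross

(moved 1.4)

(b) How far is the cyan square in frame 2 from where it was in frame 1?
3.3

The cyan square moved from (6.2, 11.9) to (8.7, 14.1), a distance of √(2.5² + 2.2²) ≈ 3.3.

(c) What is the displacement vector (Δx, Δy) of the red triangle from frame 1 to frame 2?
(6.9, -1.6)

The red triangle was at (1.8, 10.0) in frame 1 and (8.7, 8.4) in frame 2.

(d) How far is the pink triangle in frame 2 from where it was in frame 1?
4.0

The pink triangle moved from (14.3, 10.3) to (18.3, 9.7), a distance of √(4.0² + 0.6²) ≈ 4.0.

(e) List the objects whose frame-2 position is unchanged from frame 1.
the purple square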